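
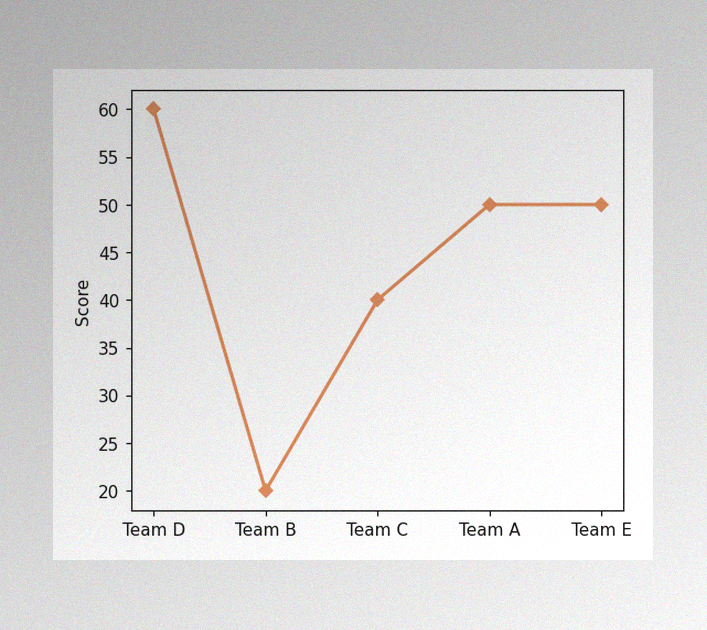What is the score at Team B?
The image has some photo noise and uneven lighting. At Team B, the line is at 20.

20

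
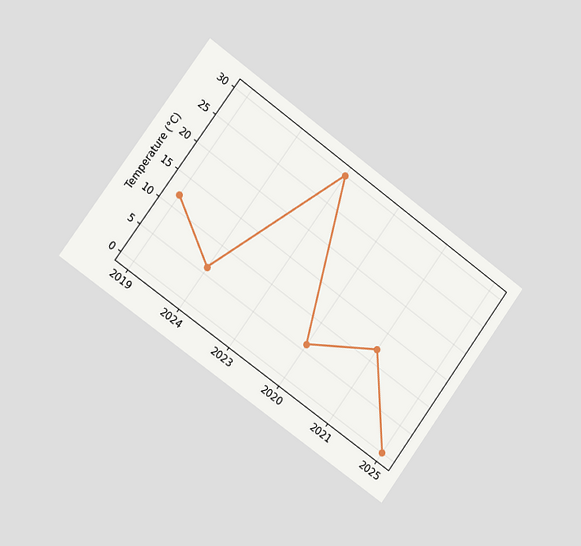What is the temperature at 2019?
12°C

The chart is tilted about 36° clockwise and viewed slightly from the left. At 2019, the line is at 12°C.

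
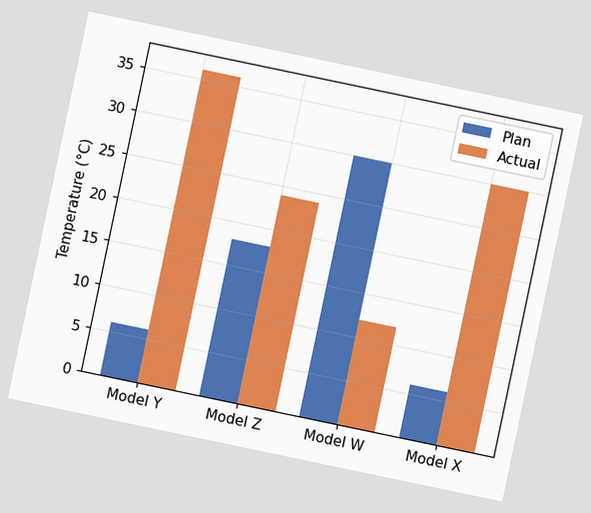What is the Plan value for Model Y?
6°C

The chart is tilted about 12° clockwise. The Plan bar at Model Y reaches 6°C on the y-axis.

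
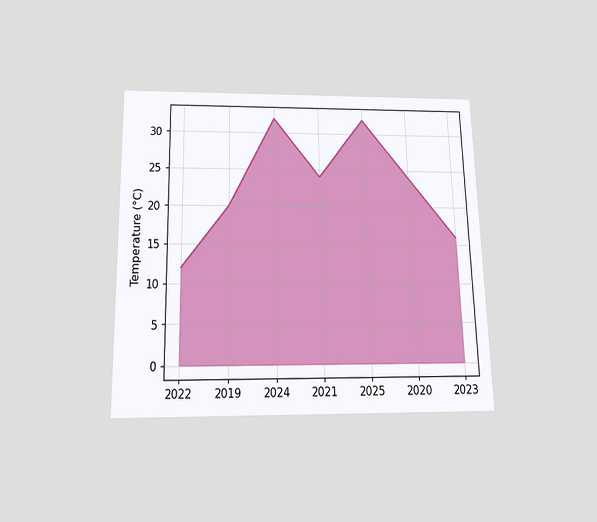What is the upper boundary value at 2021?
The chart is viewed slightly from below. At 2021 the upper boundary is at 24°C.

24°C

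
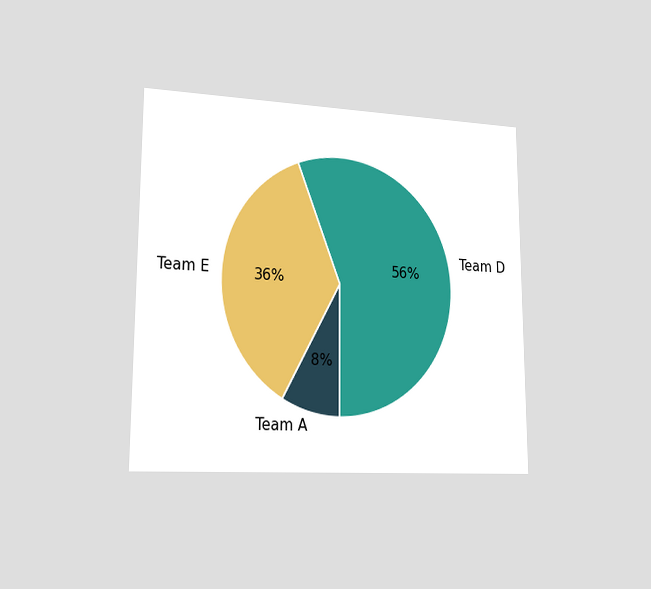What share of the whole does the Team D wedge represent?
56%

The chart is viewed slightly from the left. The Team D slice takes up 56% of the pie.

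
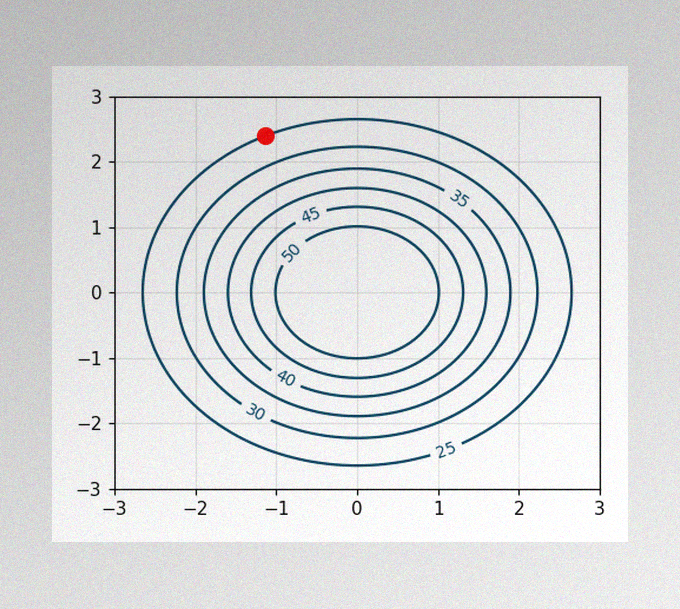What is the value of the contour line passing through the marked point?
The image has some photo noise and uneven lighting. The marked point sits on the contour labelled 25.

25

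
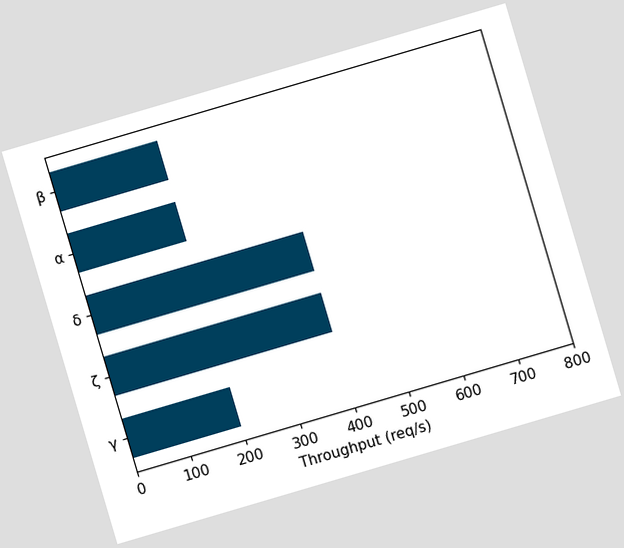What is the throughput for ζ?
The chart is tilted about 16° counter-clockwise. Reading along the chart's x-axis, the ζ bar reaches 400req/s.

400req/s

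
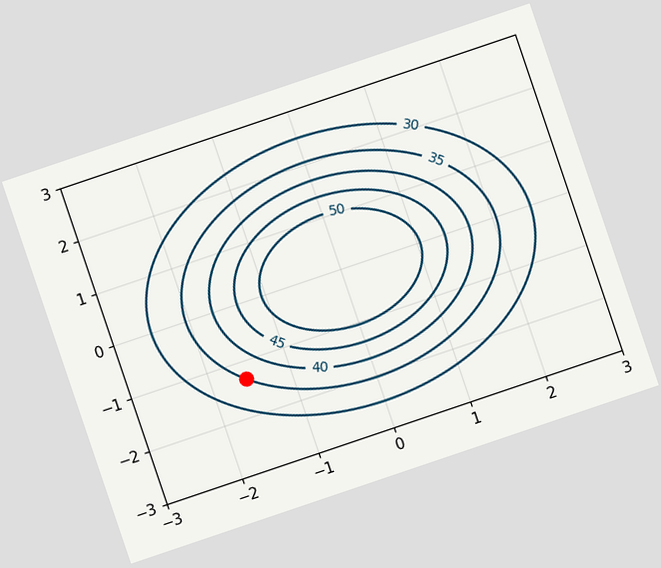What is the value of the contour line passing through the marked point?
35

The chart is tilted about 19° counter-clockwise. The marked point sits on the contour labelled 35.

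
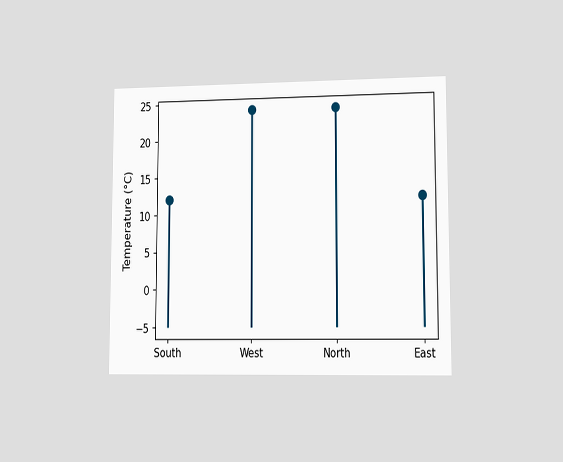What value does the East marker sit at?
The chart is viewed at a slight angle. The East marker sits at 12°C.

12°C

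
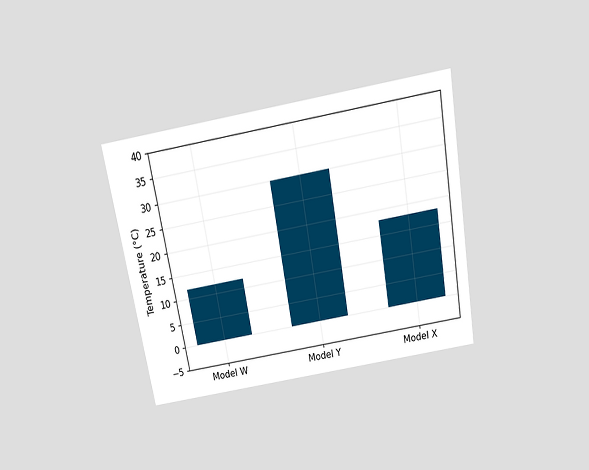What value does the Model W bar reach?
12°C

The chart is tilted about 10° counter-clockwise and viewed slightly from above. Reading along the chart's y-axis, the Model W bar reaches 12°C.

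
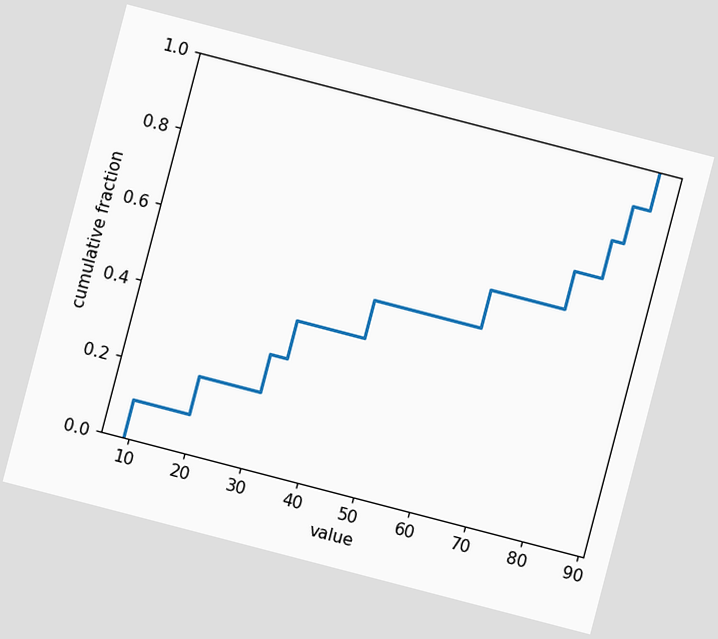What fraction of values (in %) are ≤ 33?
The chart is tilted about 15° clockwise. At x=33 the ECDF step is at 40%.

40%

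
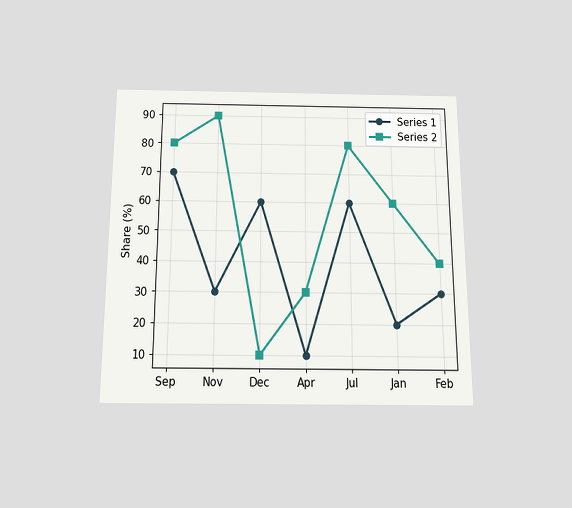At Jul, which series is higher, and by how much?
Series 2, by 20%

The chart is viewed slightly from below. At Jul, Series 2 sits above the other line by 20%.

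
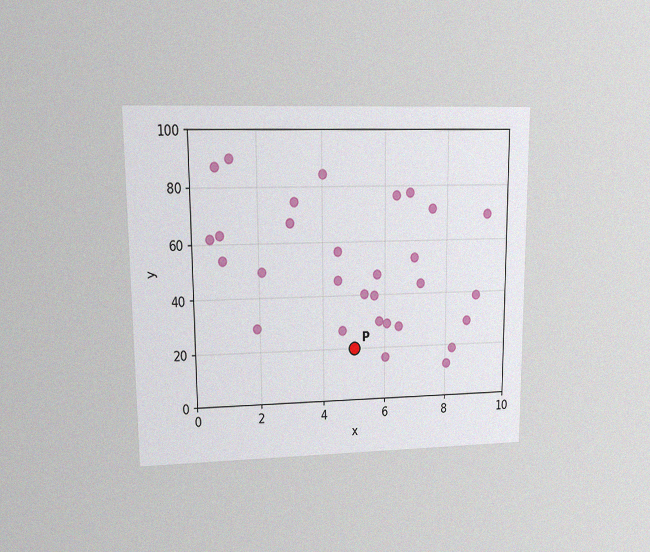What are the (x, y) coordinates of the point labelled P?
The chart is viewed at a slight angle, with some photo noise. Following the gridlines from P to each axis, P sits at (5, 20).

(5, 20)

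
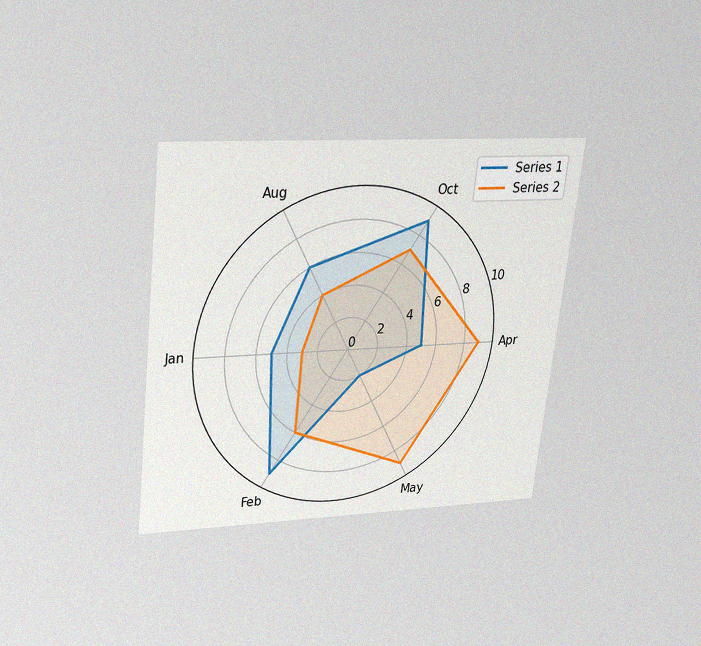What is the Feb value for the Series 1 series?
9

The chart is tilted about 6° clockwise and viewed slightly from above, with some photo noise. On the Feb axis, Series 1 reaches 9.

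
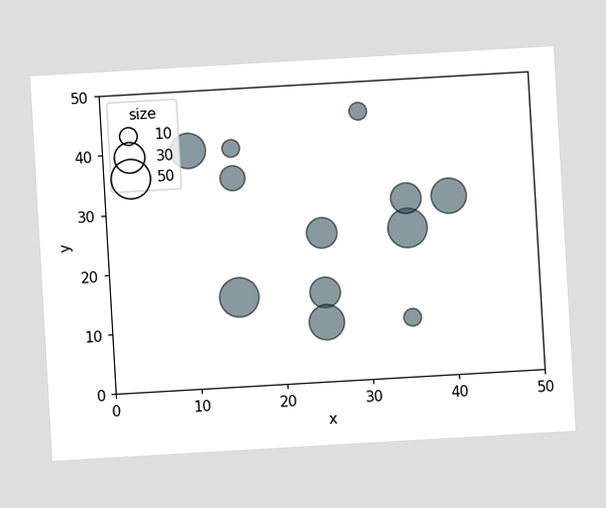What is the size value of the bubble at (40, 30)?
40

The chart is tilted about 3° counter-clockwise. Matching the bubble at (40, 30) against the size legend gives 40.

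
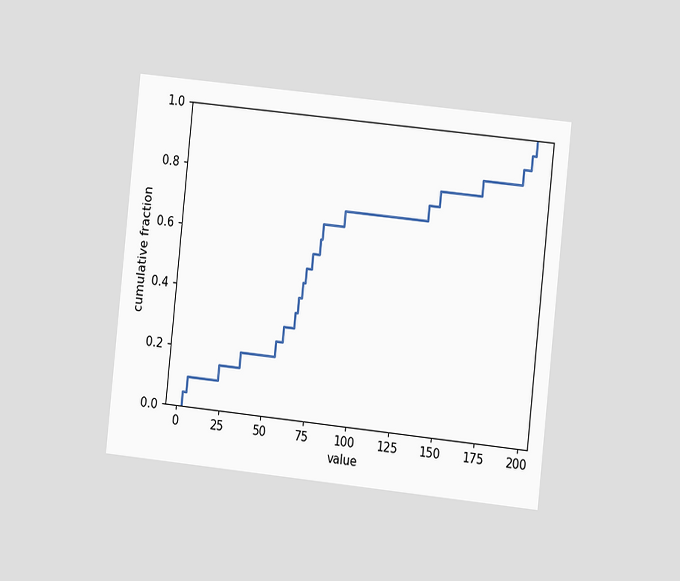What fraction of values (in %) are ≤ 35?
20%

The chart is tilted about 6° clockwise and viewed at a slight angle. At x=35 the ECDF step is at 20%.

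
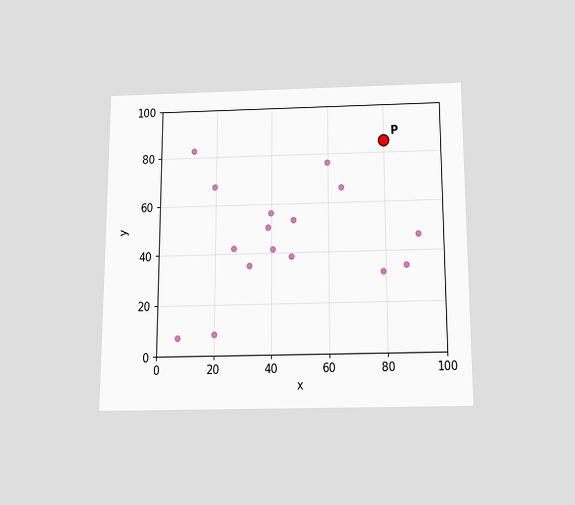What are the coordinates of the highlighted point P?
(80, 85)

The chart is viewed slightly from below. Following the gridlines from P to each axis, P sits at (80, 85).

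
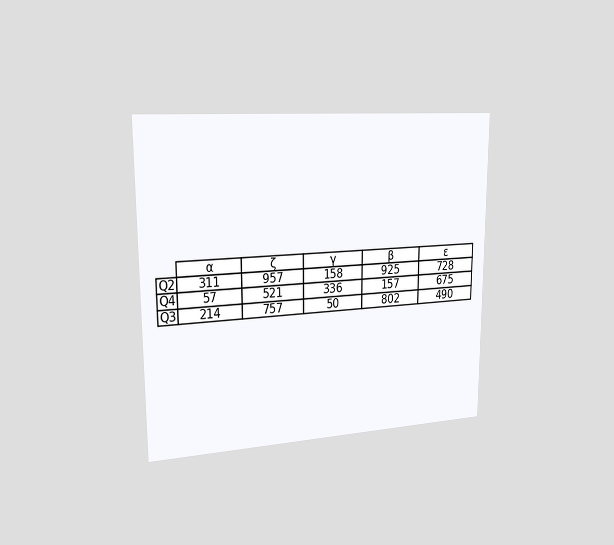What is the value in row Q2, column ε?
The chart is viewed slightly from the left. The (Q2, ε) cell reads 728.

728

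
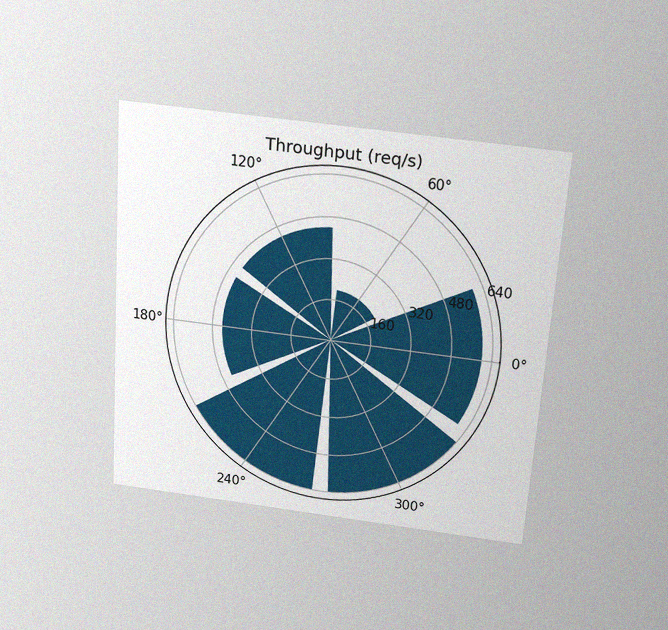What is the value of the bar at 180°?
The chart is tilted about 4° clockwise and viewed slightly from above, with some photo noise. The bar at 180° reaches 440req/s on the radial axis.

440req/s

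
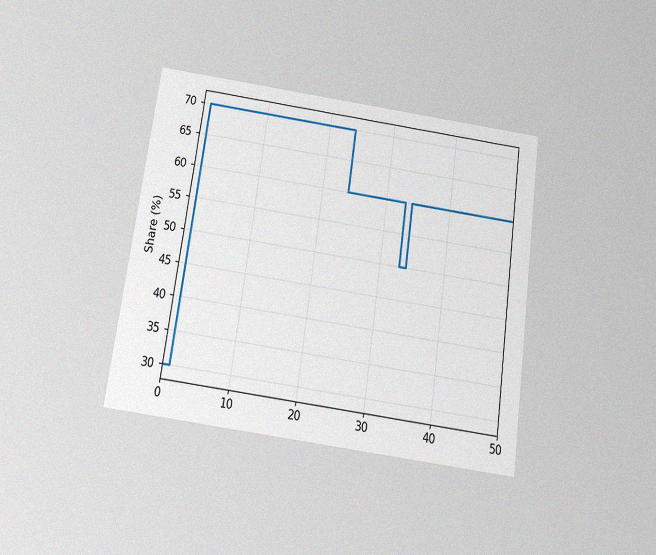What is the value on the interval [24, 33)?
60%

The chart is tilted about 8° clockwise and viewed slightly from below, with some photo noise. On [24, 33) the step sits at 60%.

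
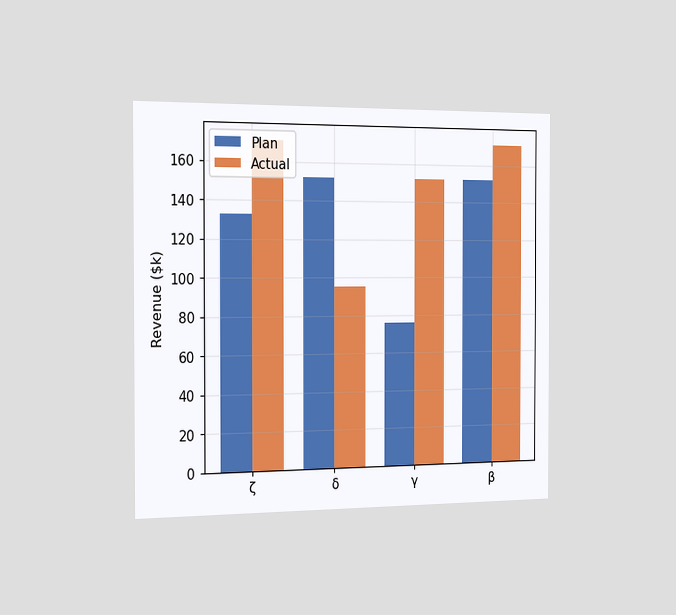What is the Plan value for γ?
The chart is viewed slightly from the left. The Plan bar at γ reaches $76k on the y-axis.

$76k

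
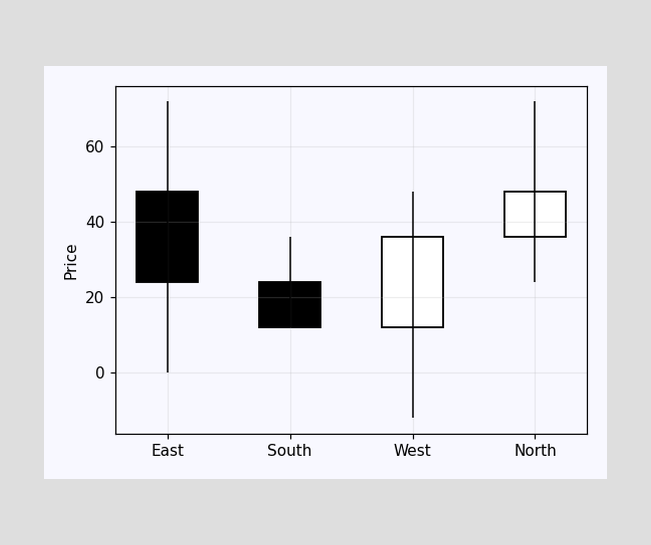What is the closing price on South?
12

The South candle closes at 12.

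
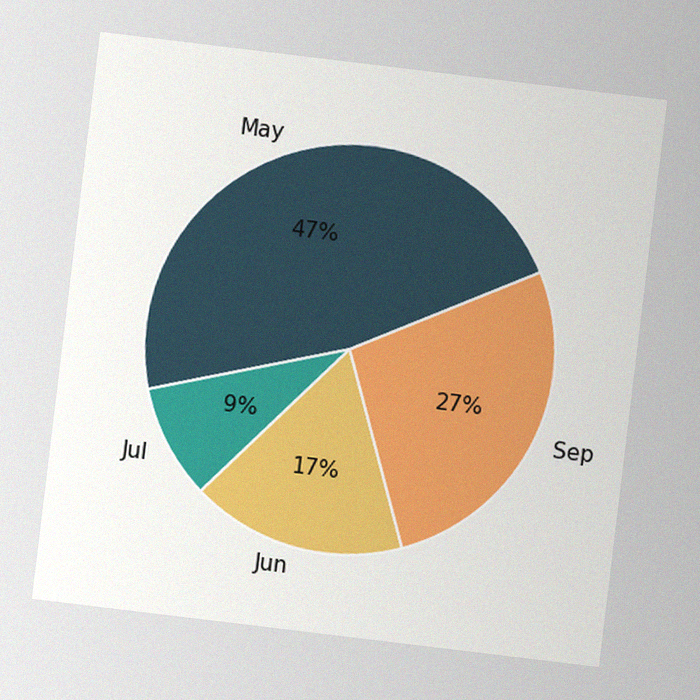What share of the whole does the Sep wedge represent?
The chart is tilted about 7° clockwise, with some photo noise. The Sep slice takes up 27% of the pie.

27%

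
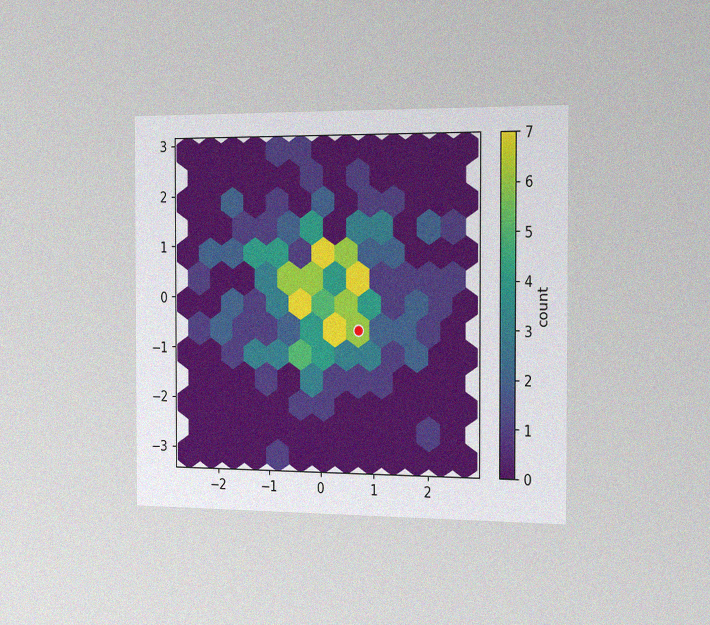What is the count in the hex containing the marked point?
6

The chart is viewed slightly from the right, with some photo noise. The marked hex reads 6 on the colorbar.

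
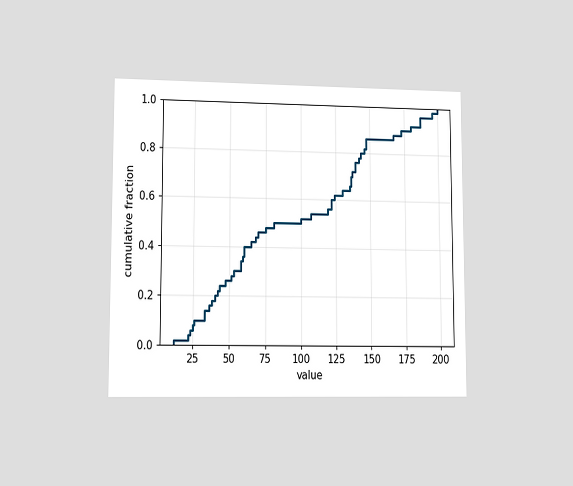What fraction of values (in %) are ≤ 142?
78%

The chart is viewed at a slight angle. At x=142 the ECDF step is at 78%.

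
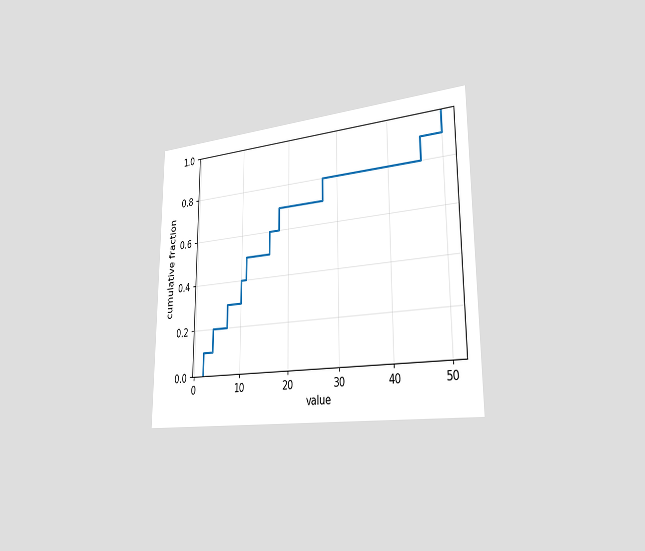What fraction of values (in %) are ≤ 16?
The chart is viewed slightly from the right. At x=16 the ECDF step is at 60%.

60%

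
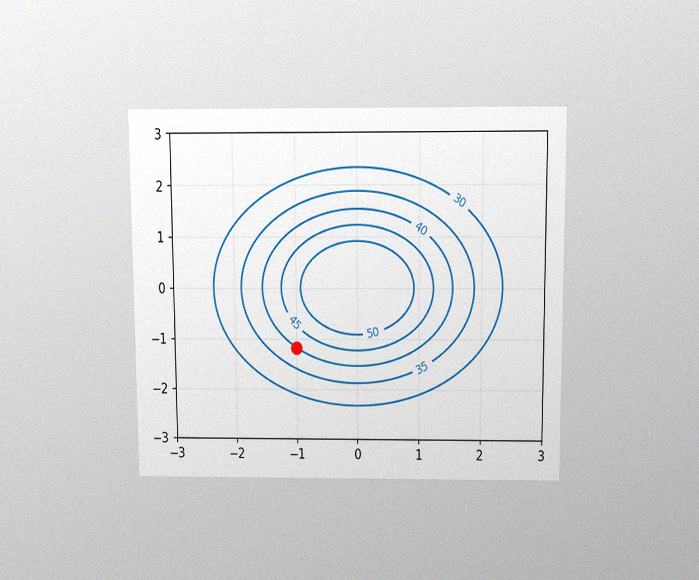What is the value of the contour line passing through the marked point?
The chart is viewed slightly from above, with some photo noise. The marked point sits on the contour labelled 40.

40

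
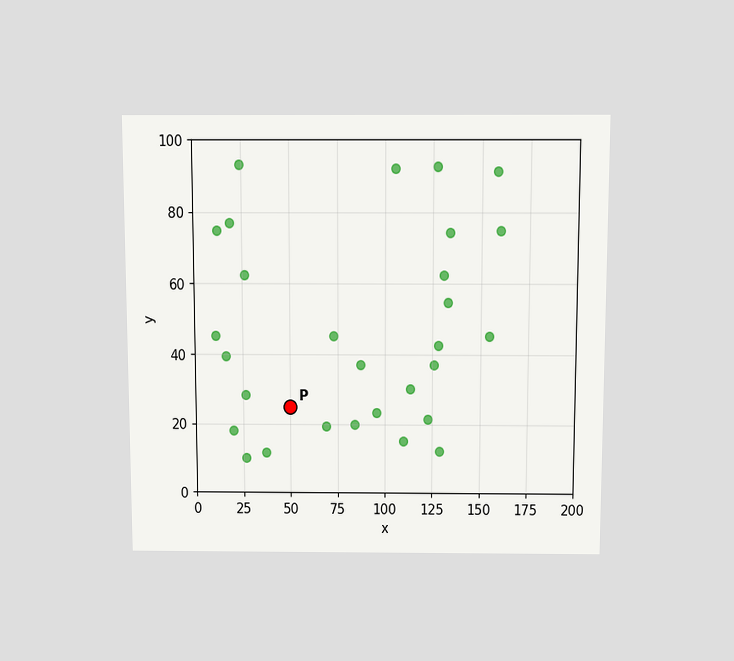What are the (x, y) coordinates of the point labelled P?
The chart is viewed slightly from above. Following the gridlines from P to each axis, P sits at (50, 25).

(50, 25)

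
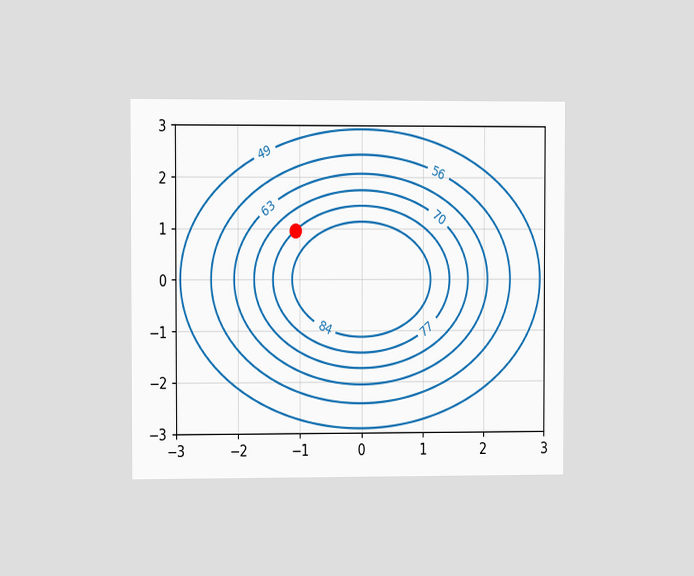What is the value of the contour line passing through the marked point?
77

The chart is viewed slightly from the left. The marked point sits on the contour labelled 77.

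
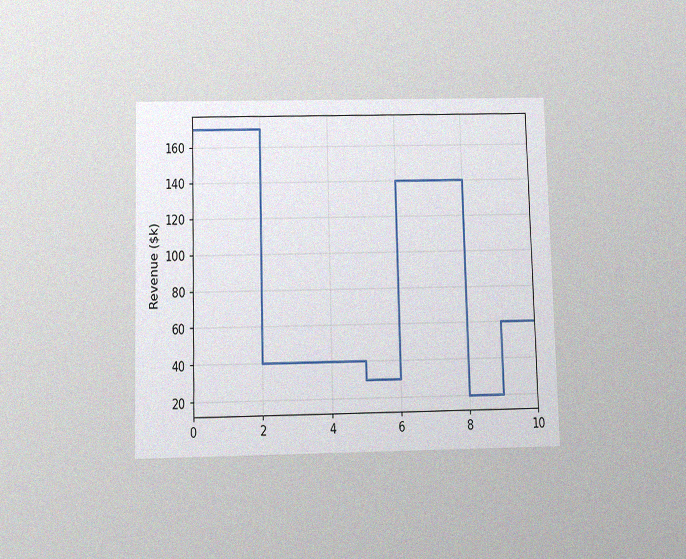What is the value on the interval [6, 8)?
The chart is viewed slightly from below, with some photo noise. On [6, 8) the step sits at $140k.

$140k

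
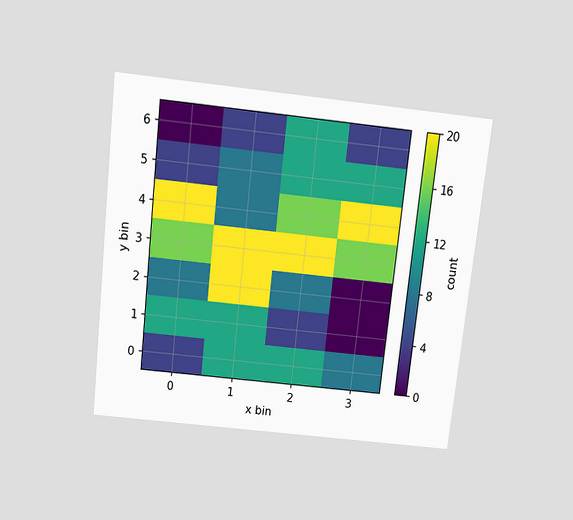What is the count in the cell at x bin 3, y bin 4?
20

The chart is tilted about 6° clockwise and viewed slightly from above. Matching the cell (3, 4) against the colorbar gives 20.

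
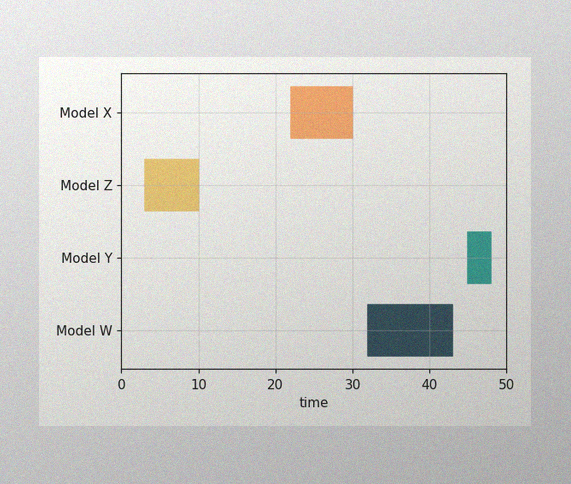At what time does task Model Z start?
The image has some photo noise and uneven lighting. The Model Z bar begins at t=3.

3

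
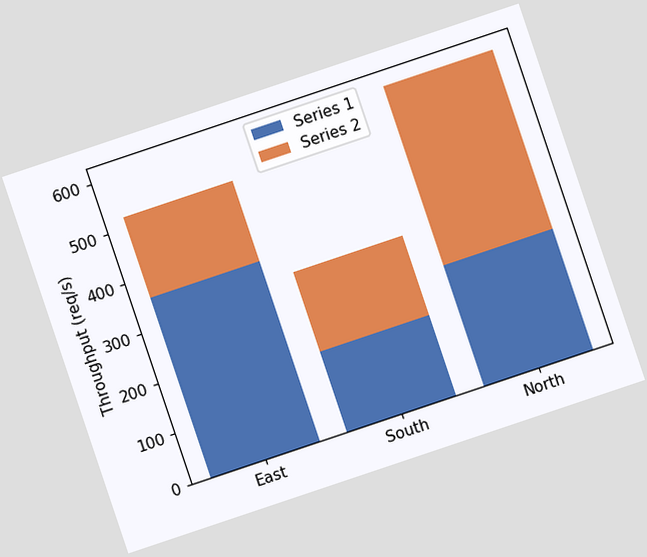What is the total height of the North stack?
The chart is tilted about 19° counter-clockwise. The North stack's top reaches 600req/s on the y-axis.

600req/s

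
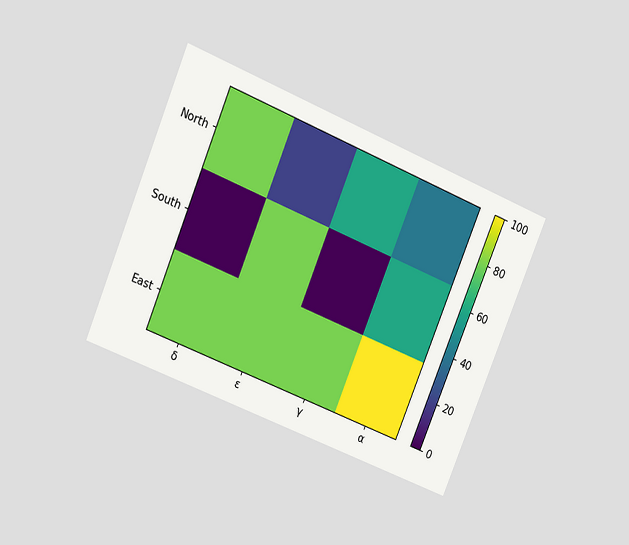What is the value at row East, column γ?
80

The chart is tilted about 22° clockwise and viewed at a slight angle. Matching cell (East, γ) against the colorbar gives 80.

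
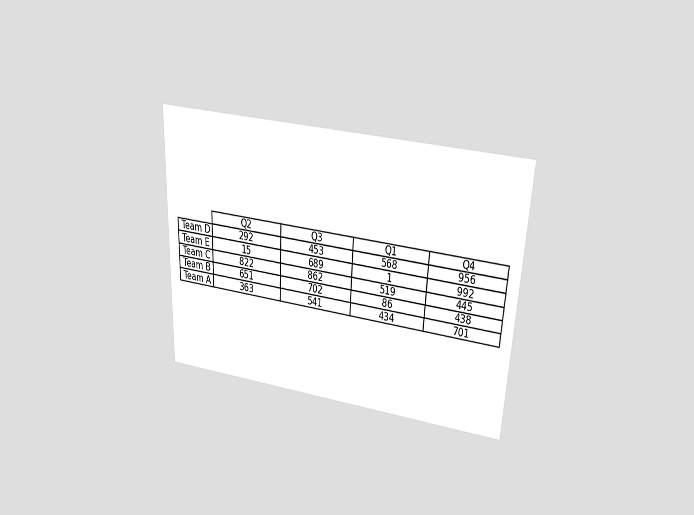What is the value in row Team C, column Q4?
445

The chart is tilted about 3° clockwise and viewed slightly from above. The (Team C, Q4) cell reads 445.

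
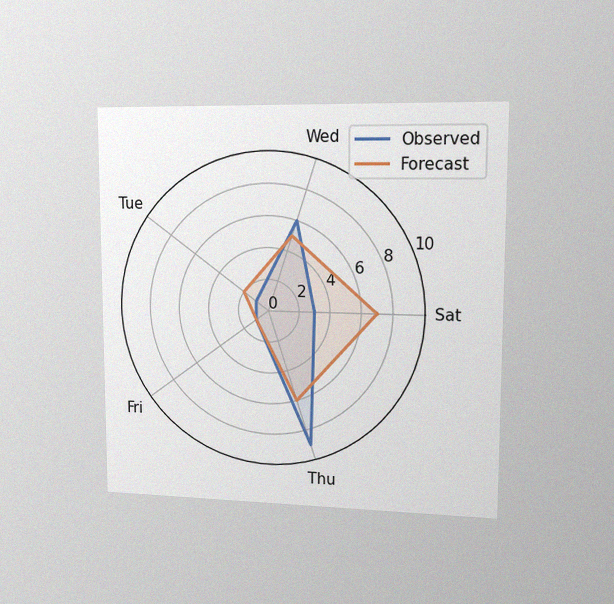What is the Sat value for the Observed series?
The chart is viewed slightly from the right, with some photo noise. On the Sat axis, Observed reaches 3.

3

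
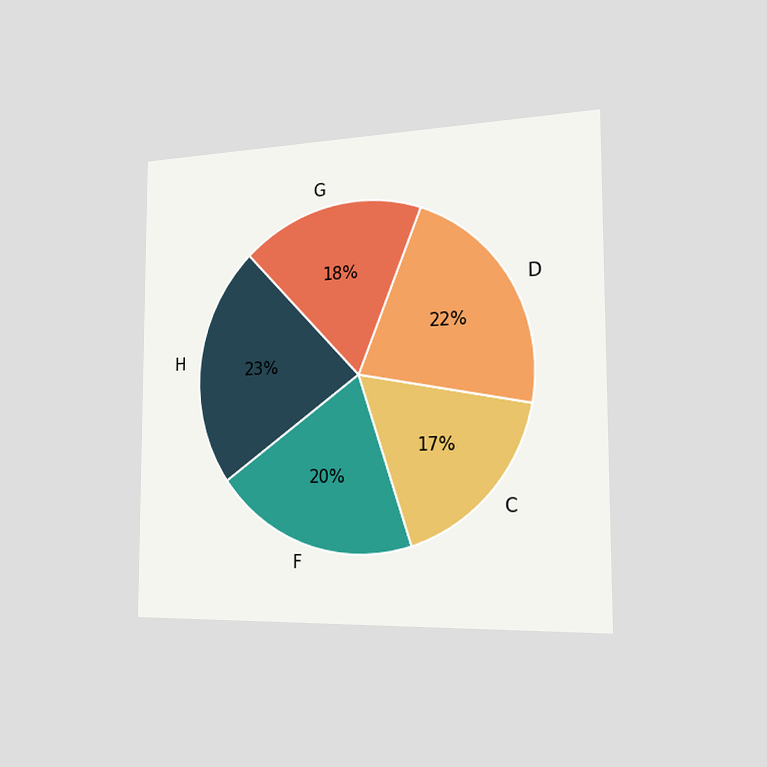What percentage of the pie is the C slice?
The chart is viewed slightly from the right. The C slice takes up 17% of the pie.

17%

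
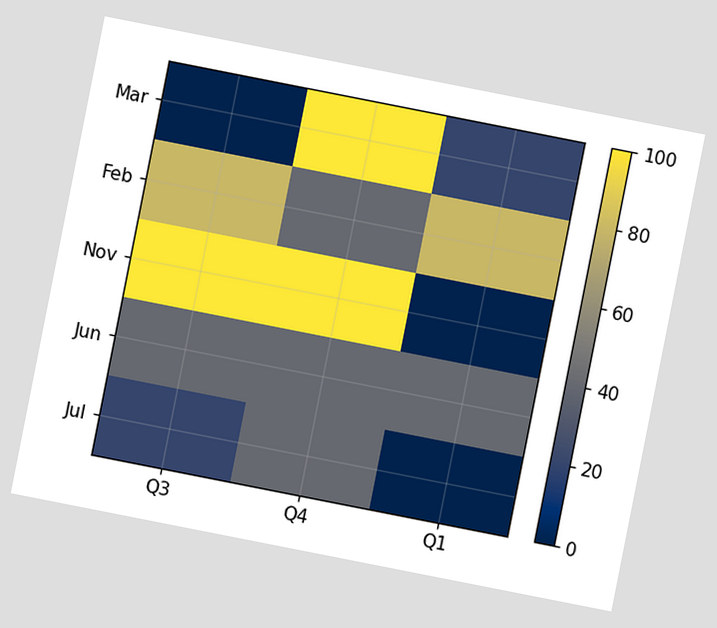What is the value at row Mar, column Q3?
The chart is tilted about 11° clockwise. Matching cell (Mar, Q3) against the colorbar gives 0.

0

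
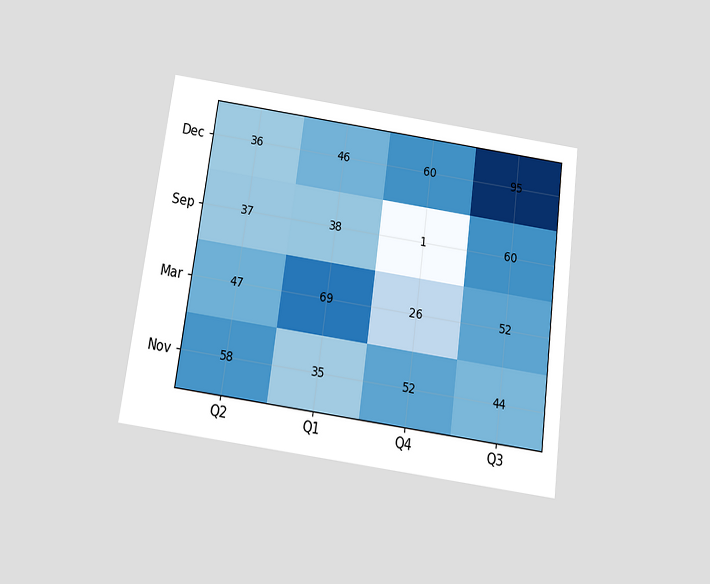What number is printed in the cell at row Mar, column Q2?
47

The chart is tilted about 8° clockwise and viewed slightly from below. The (Mar, Q2) cell reads 47.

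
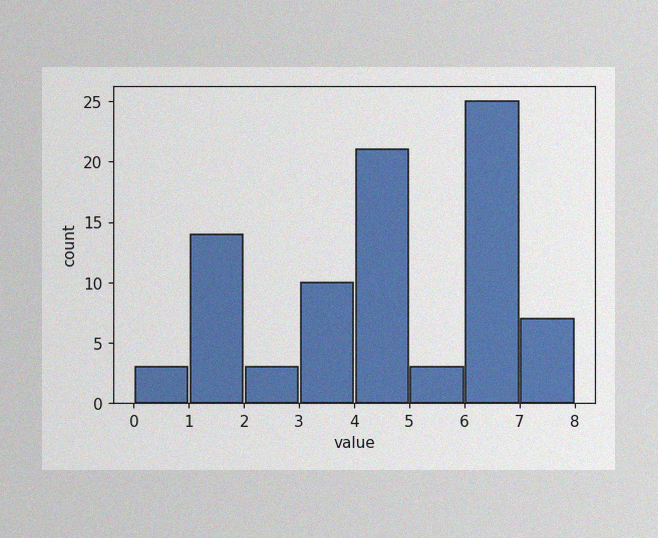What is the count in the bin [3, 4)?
10

The image has some photo noise and uneven lighting. The [3, 4) bin has height 10.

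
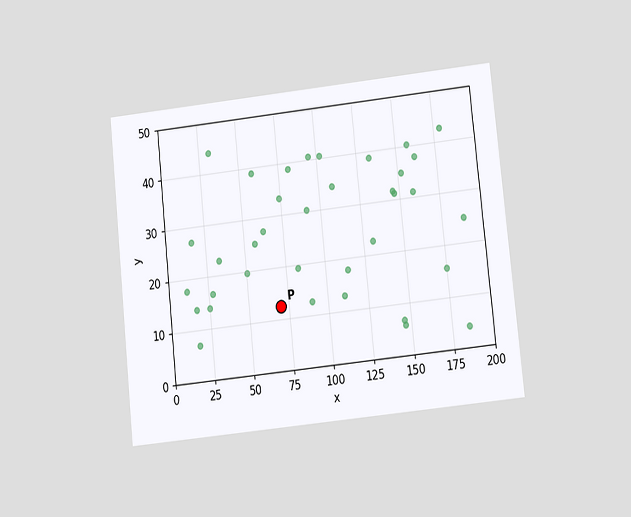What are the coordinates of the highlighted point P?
The chart is tilted about 6° counter-clockwise and viewed at a slight angle. Following the gridlines from P to each axis, P sits at (70, 12.5).

(70, 12.5)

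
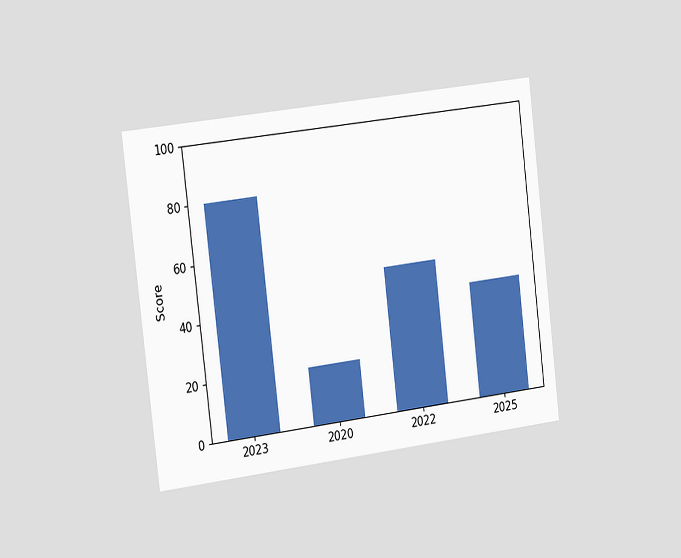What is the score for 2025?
The chart is tilted about 7° counter-clockwise and viewed slightly from the left. Reading along the chart's y-axis, the 2025 bar reaches 40.

40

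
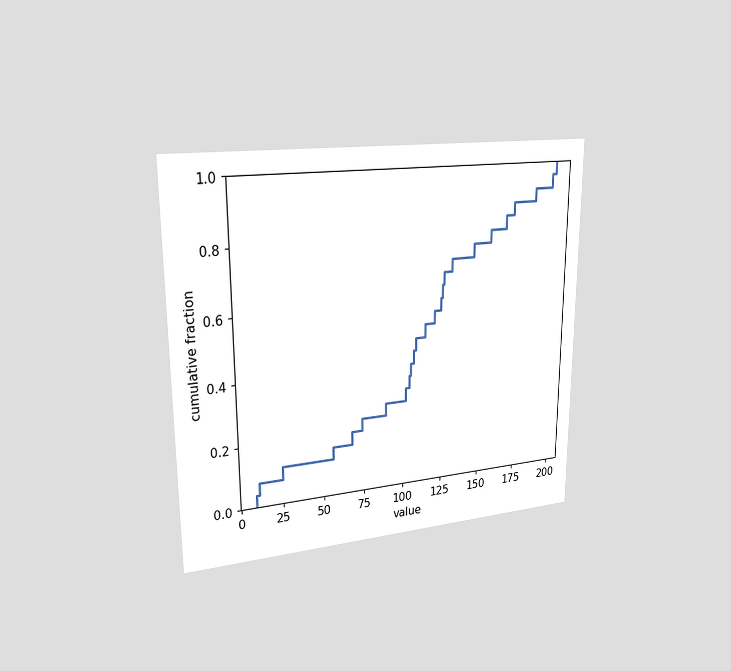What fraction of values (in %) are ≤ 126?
68%

The chart is viewed slightly from the left. At x=126 the ECDF step is at 68%.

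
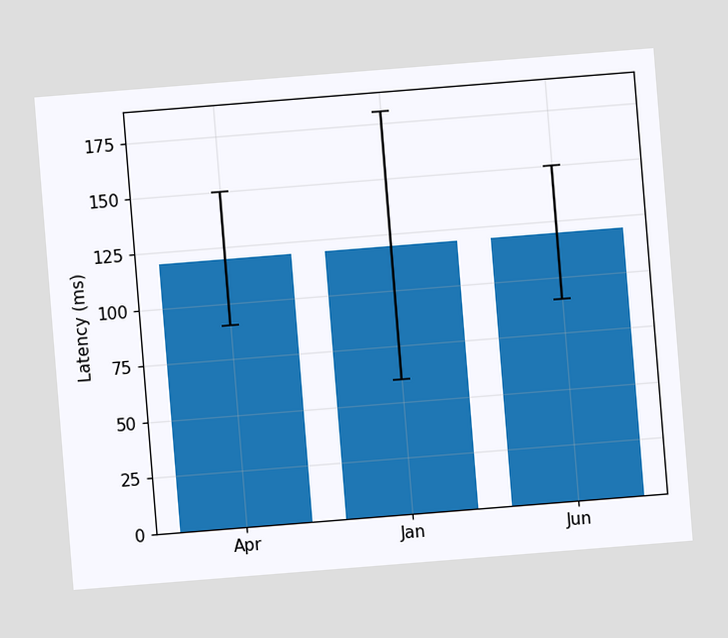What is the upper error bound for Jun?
The chart is tilted about 5° counter-clockwise. The Jun bar's upper whisker reaches 150ms.

150ms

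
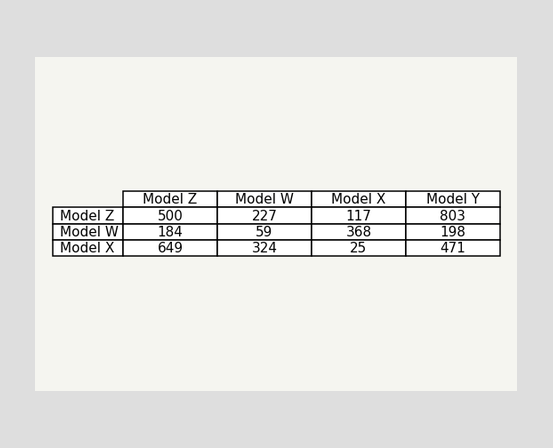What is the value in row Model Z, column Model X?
The (Model Z, Model X) cell reads 117.

117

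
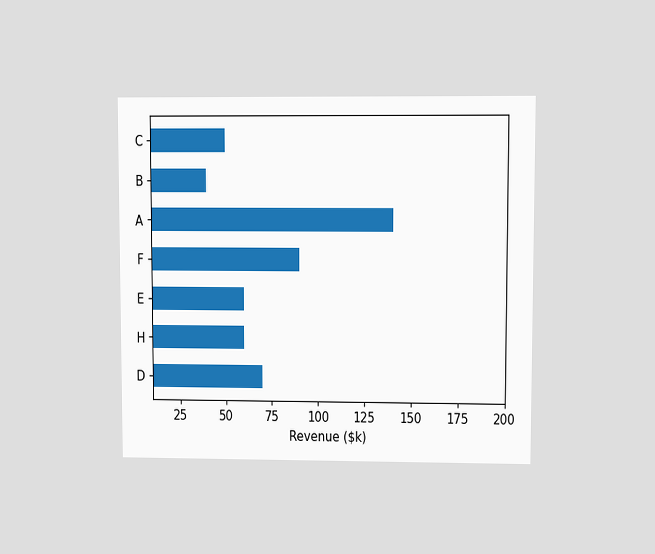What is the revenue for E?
$60k

The chart is viewed at a slight angle. Reading along the chart's x-axis, the E bar reaches $60k.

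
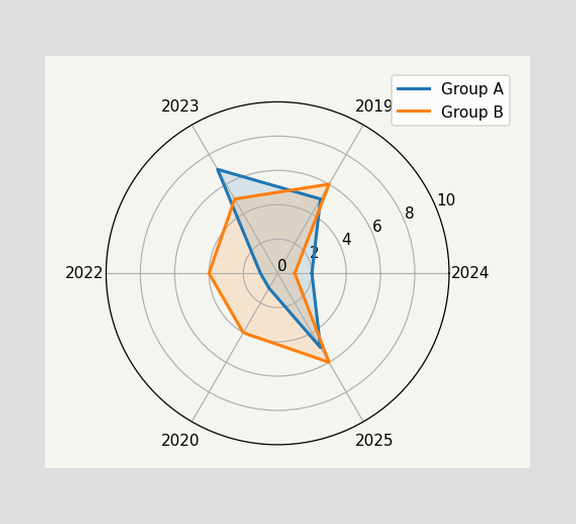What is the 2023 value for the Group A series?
7

On the 2023 axis, Group A reaches 7.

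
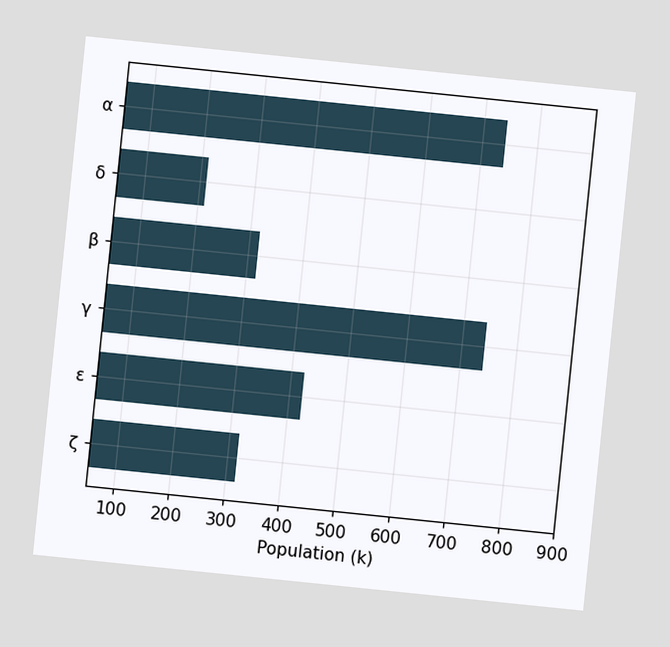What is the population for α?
The chart is tilted about 6° clockwise. Reading along the chart's x-axis, the α bar reaches 742k.

742k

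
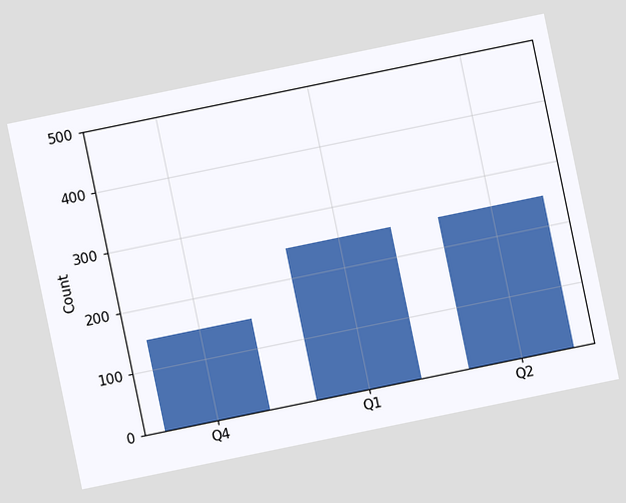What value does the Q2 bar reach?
The chart is tilted about 12° counter-clockwise. Reading along the chart's y-axis, the Q2 bar reaches 250.

250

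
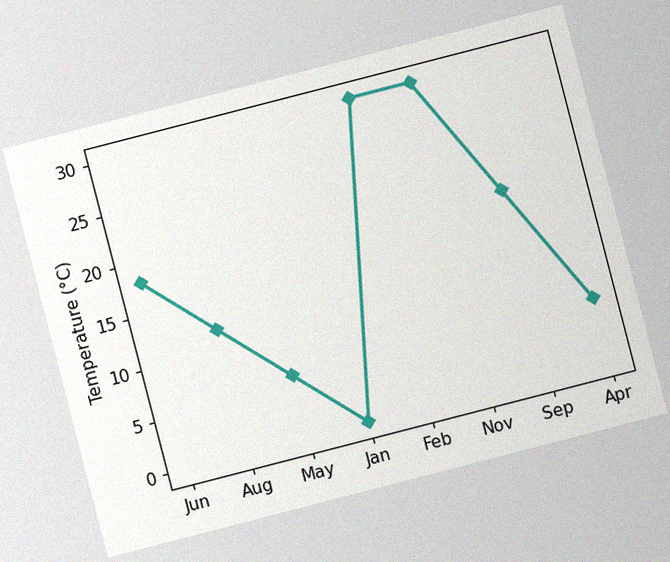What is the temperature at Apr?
6°C

The chart is tilted about 14° counter-clockwise, with some photo noise. At Apr, the line is at 6°C.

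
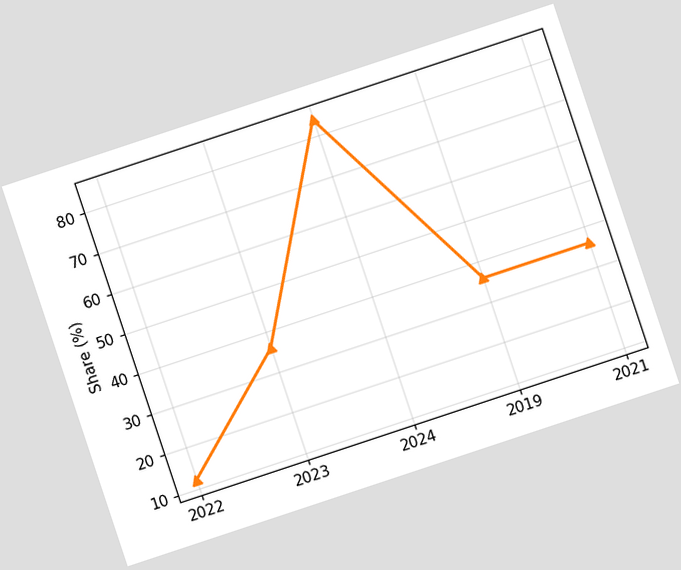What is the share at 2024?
84%

The chart is tilted about 18° counter-clockwise. At 2024, the line is at 84%.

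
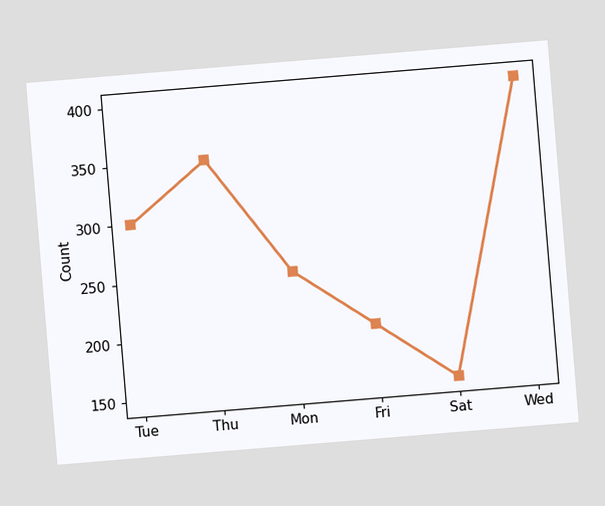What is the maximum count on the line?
400

The chart is tilted about 5° counter-clockwise. The highest point is at Wed, and reading across to the y-axis gives 400.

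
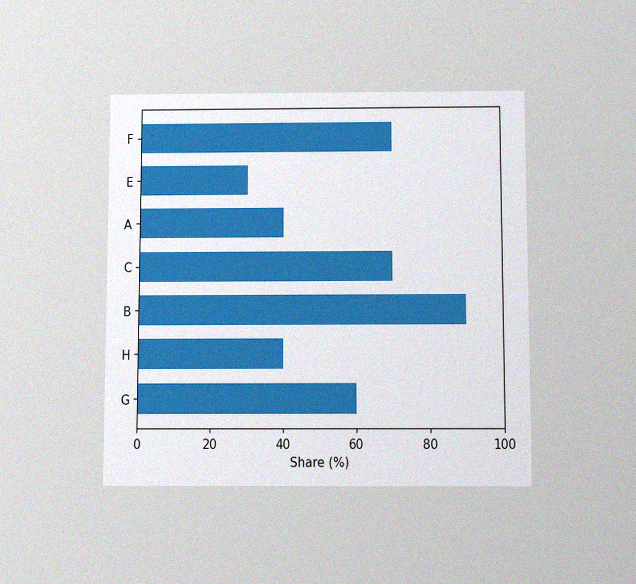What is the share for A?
The chart is viewed slightly from below, with some photo noise. Reading along the chart's x-axis, the A bar reaches 40%.

40%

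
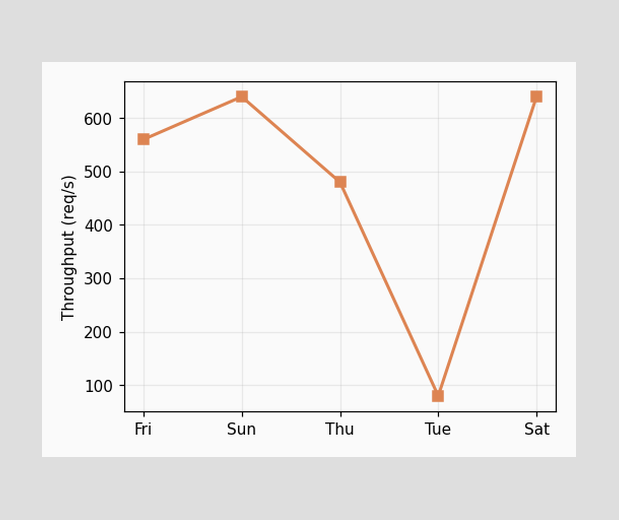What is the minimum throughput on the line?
80req/s

The lowest point is at Tue, and reading across to the y-axis gives 80req/s.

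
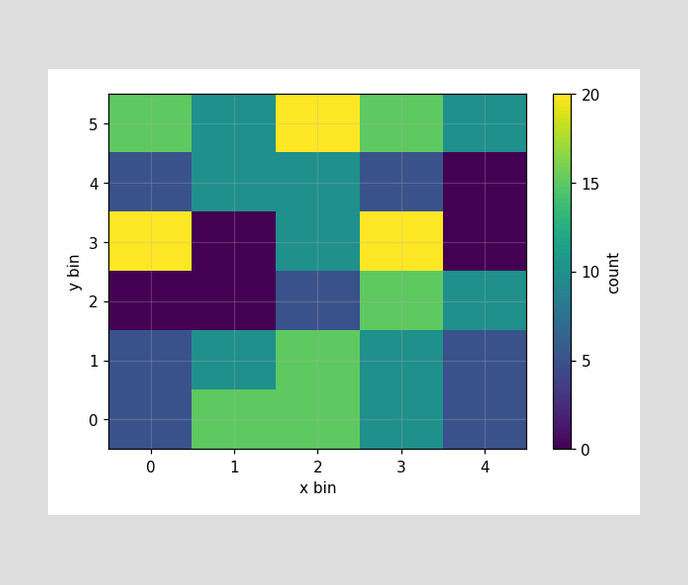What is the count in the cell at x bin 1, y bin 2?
Matching the cell (1, 2) against the colorbar gives 0.

0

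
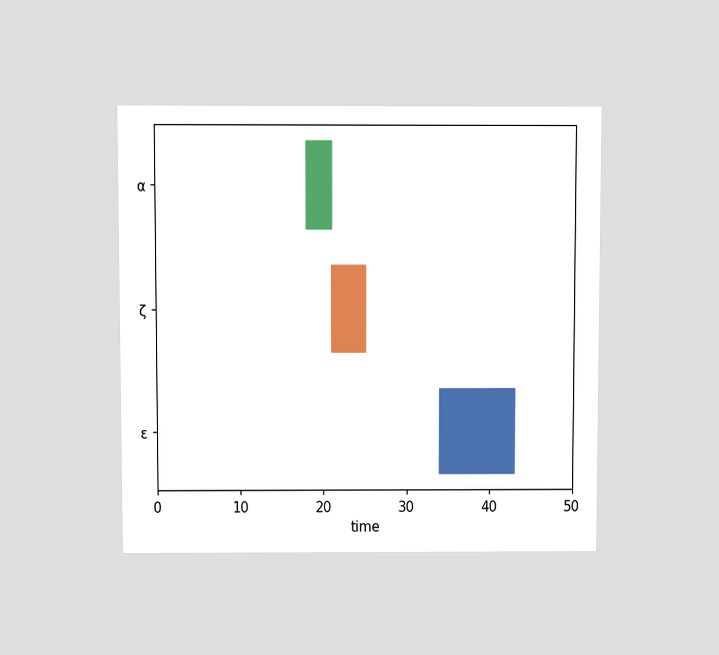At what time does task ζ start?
21

The chart is viewed at a slight angle. The ζ bar begins at t=21.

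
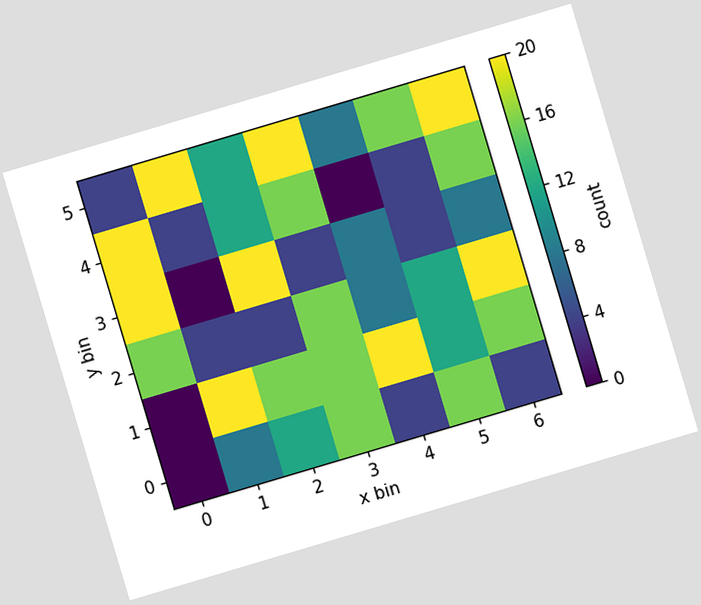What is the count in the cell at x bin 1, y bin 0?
The chart is tilted about 17° counter-clockwise. Matching the cell (1, 0) against the colorbar gives 8.

8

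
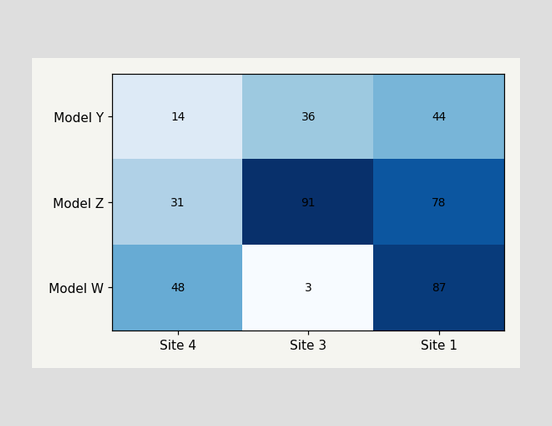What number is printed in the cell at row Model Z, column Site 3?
91

The (Model Z, Site 3) cell reads 91.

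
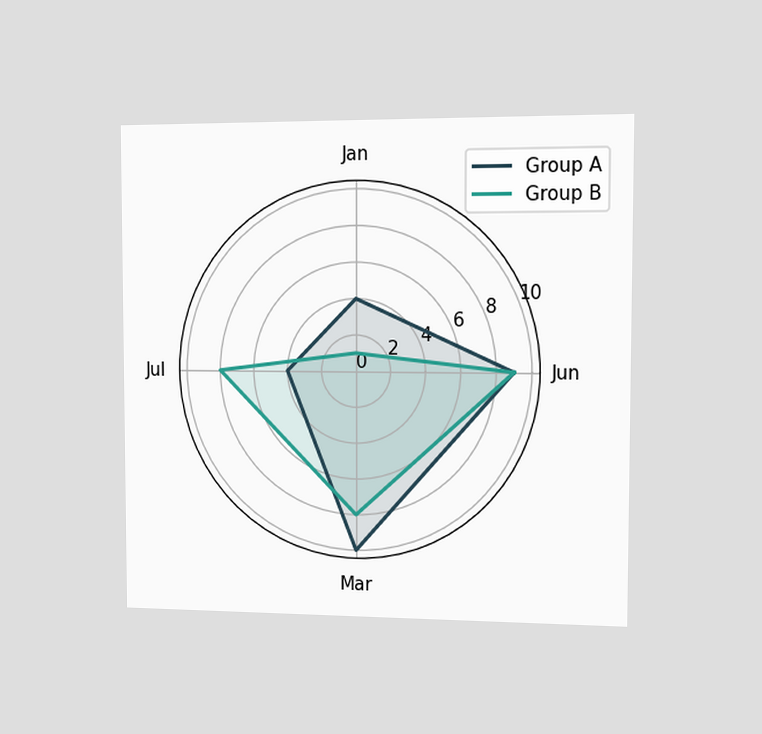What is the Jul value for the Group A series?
The chart is viewed slightly from the right. On the Jul axis, Group A reaches 4.

4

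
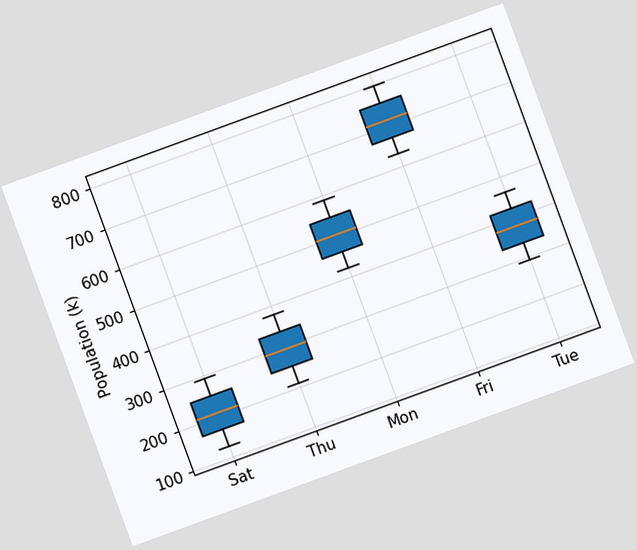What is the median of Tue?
The chart is tilted about 20° counter-clockwise. The median line in the Tue box sits at 378k.

378k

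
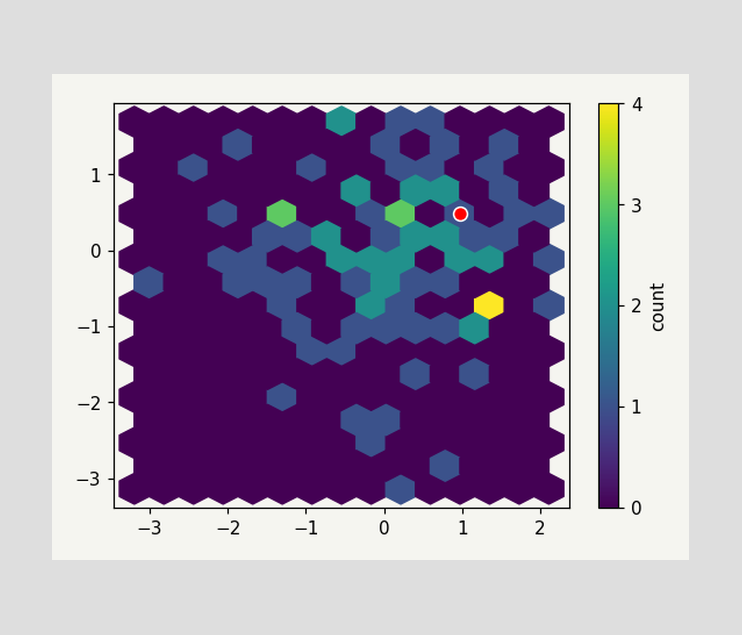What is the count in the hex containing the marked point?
The marked hex reads 1 on the colorbar.

1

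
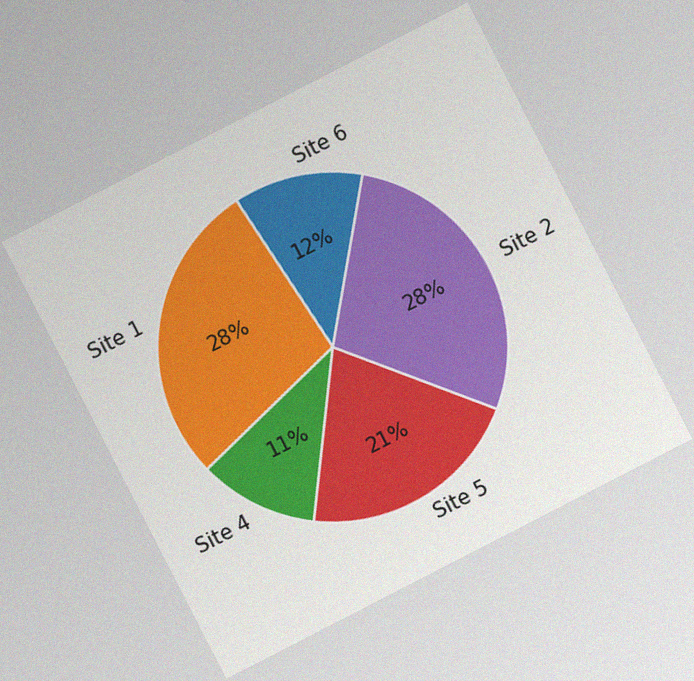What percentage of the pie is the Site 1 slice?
The chart is tilted about 27° counter-clockwise, with some photo noise. The Site 1 slice takes up 28% of the pie.

28%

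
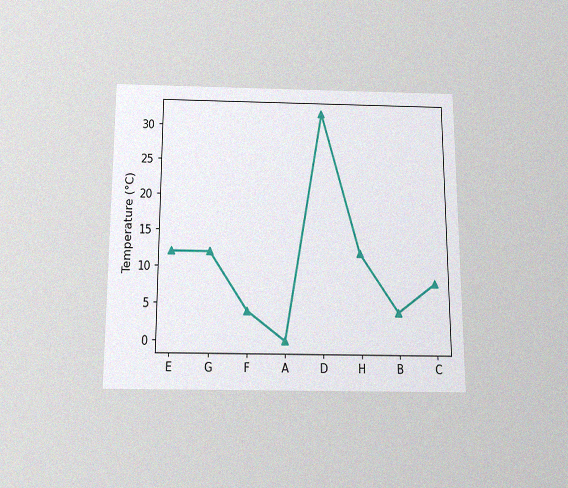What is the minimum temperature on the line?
The chart is viewed slightly from below, with some photo noise. The lowest point is at A, and reading across to the y-axis gives 0°C.

0°C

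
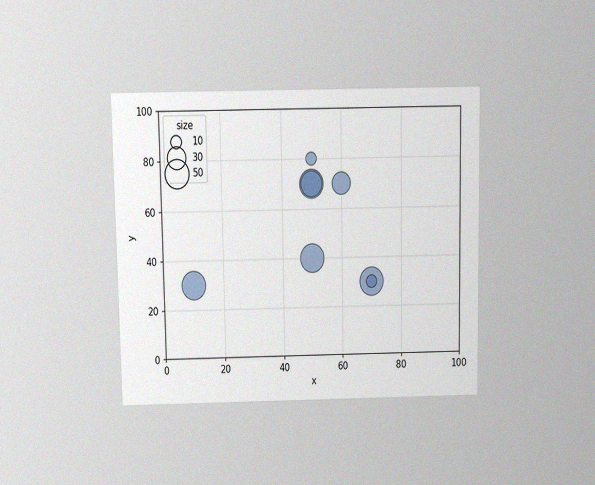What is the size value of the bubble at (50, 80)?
10

The chart is viewed at a slight angle, with some photo noise. Matching the bubble at (50, 80) against the size legend gives 10.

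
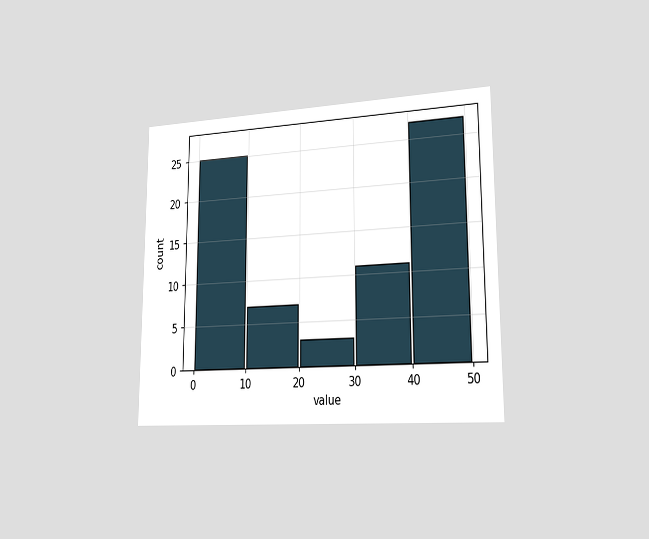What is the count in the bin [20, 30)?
3

The chart is viewed slightly from the right. The [20, 30) bin has height 3.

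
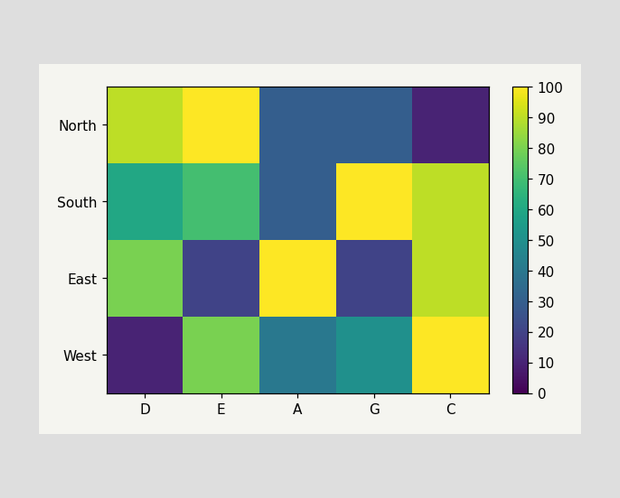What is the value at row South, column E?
Matching cell (South, E) against the colorbar gives 70.

70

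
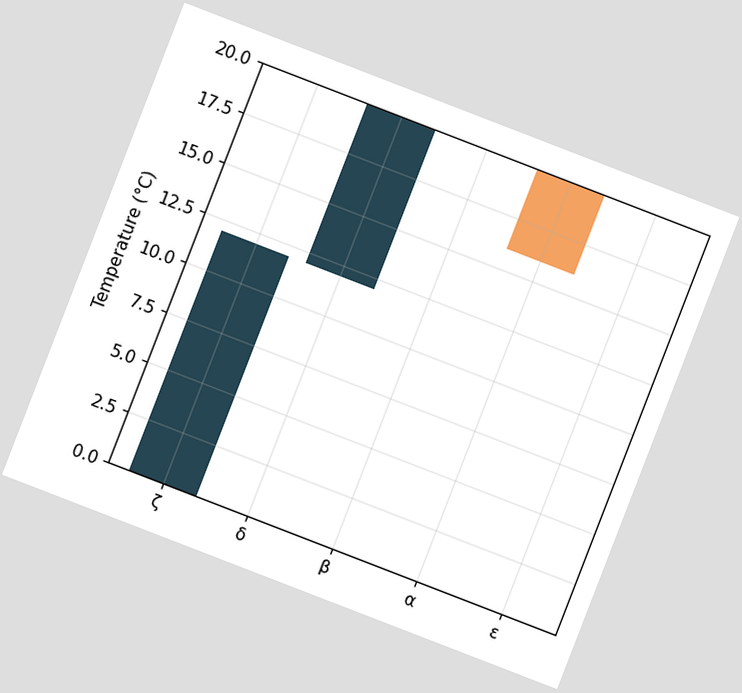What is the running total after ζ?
The chart is tilted about 21° clockwise. After ζ the running total reaches 12°C.

12°C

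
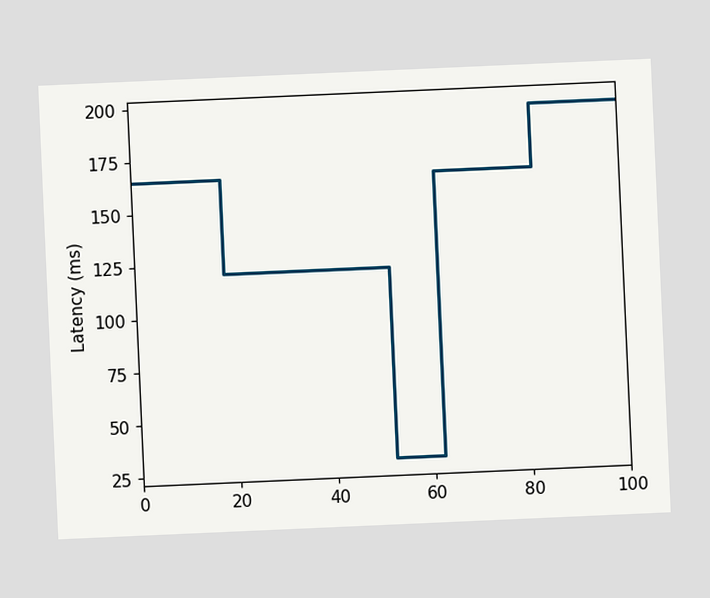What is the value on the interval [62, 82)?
165ms

The chart is tilted about 3° counter-clockwise. On [62, 82) the step sits at 165ms.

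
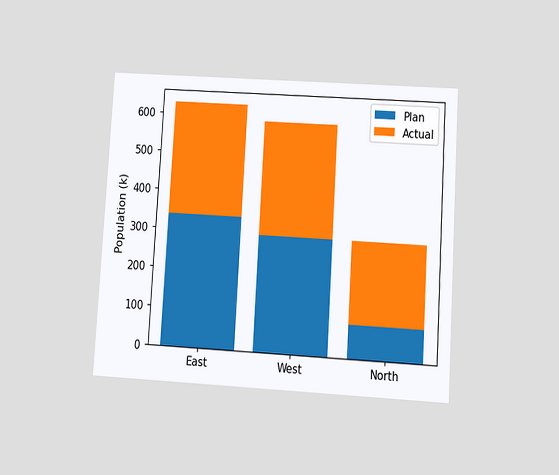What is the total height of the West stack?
588k

The chart is tilted about 3° clockwise and viewed at a slight angle. The West stack's top reaches 588k on the y-axis.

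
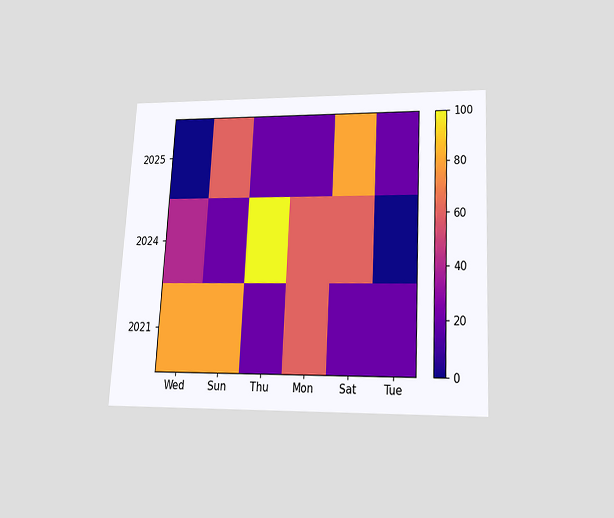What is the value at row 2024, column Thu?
100

The chart is tilted about 3° clockwise and viewed slightly from below. Matching cell (2024, Thu) against the colorbar gives 100.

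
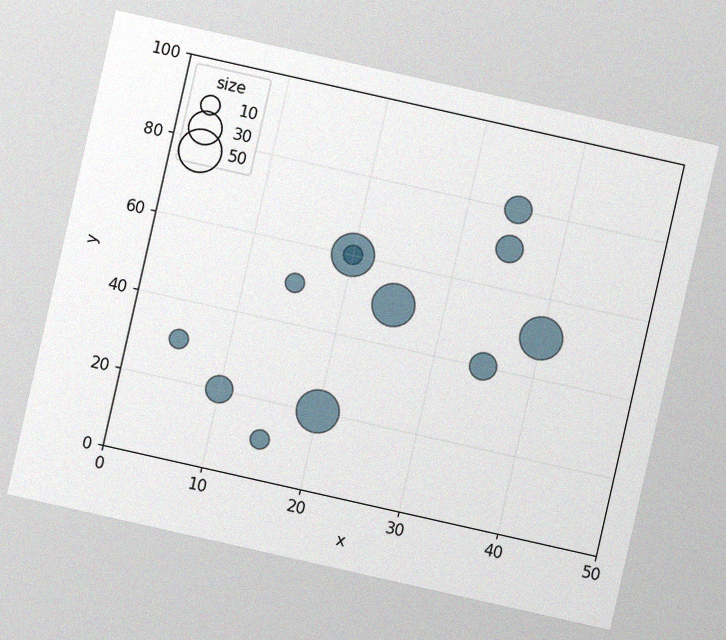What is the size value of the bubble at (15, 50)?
The chart is tilted about 13° clockwise, with some photo noise. Matching the bubble at (15, 50) against the size legend gives 10.

10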